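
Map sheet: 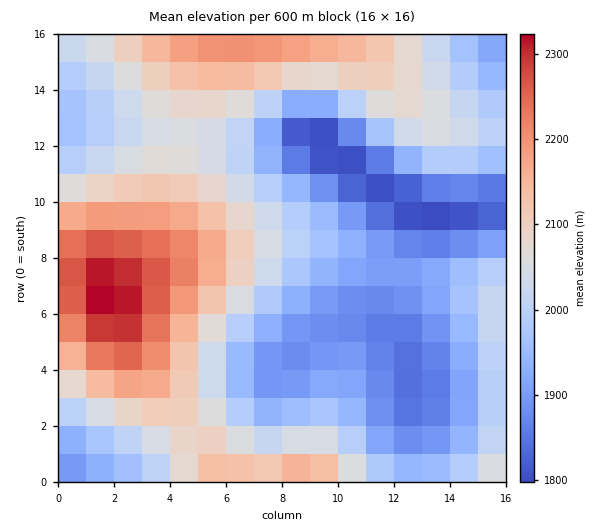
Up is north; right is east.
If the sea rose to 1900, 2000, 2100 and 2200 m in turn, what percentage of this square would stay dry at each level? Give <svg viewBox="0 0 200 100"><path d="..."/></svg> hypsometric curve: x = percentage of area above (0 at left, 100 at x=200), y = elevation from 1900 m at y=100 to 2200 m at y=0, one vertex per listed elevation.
<svg viewBox="0 0 200 100"><path d="M162 100l-55-33-56-34-32-33"/></svg>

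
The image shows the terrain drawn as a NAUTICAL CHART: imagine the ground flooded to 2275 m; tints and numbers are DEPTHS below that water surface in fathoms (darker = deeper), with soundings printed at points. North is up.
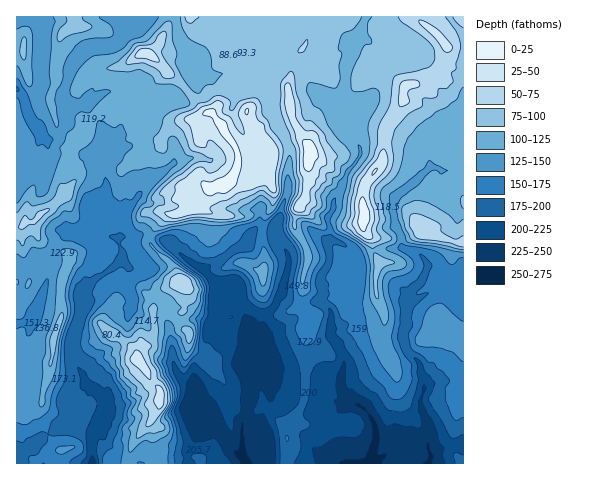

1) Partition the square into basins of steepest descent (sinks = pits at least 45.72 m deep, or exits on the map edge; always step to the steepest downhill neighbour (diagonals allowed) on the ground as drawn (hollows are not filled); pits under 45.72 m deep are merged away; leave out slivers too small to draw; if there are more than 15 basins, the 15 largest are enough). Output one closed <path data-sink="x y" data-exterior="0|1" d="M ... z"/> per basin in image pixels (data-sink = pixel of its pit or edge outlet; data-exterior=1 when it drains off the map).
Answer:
<path data-sink="371 463" data-exterior="1" d="M463 16l-291 0-12 27-11 11 14 12 4 7-19 18-2 7-9 8-4 0 7 14 21 21 4-9 10-9 8-3 14-1 10-6 4 0 10 11 16 26 1 15-8 16-6 4-17 6-9 9-2 6 24 10 0 14 22 33 21 9 0-49 11-23 0-10-5-11 4-21-1-8 13-8 16-4 9 13-1 30-4 16-9 17-1 15 13 23 0 11-5 13-1 28 10 11-6 13-2 71-12 25-5 7-1 33 178-1z"/><path data-sink="92 463" data-exterior="1" d="M132 106l-13 1-17 6-11 9-9 14-12 11-2 12-6 16 0 8 3 11-31 28 4 16 11 9 17 6 2 3 0 8-6 17 0 37-9 21-1 19-9 33-1 13-6 6-20 4 1 50 111-1 4-17 24-33 4-7 1-10-3-8-7-6-5-13-9-9 0-6 13-12 5-9-2-22 1-2 12 0 16 3 4-17 0-7-8-10-6-13-22-21-1-3 2-9 16-18 12 0 15-6 3-7 10-10 20-7 7-10 4-9 0-12-4-8-13-21-10-11-4 0-10 6-14 1-8 3-10 9-4 9-21-21z"/><path data-sink="246 463" data-exterior="1" d="M301 138l-16 4-13 8 1 8-4 21 5 11 0 10-11 23-1 19 2 23-1 8-24-13-4-9-15-21-1-15-23-9-17 8-12 0-16 18-2 9 1 3 22 21 6 13 8 10-4 24-16-3-12 0-1 2 2 22-5 9-13 12 0 6 24 32-1 14-10 18 12 25-1 15 125-1 2-21-1-11 5-7 12-25 2-71 6-13-10-11 1-28 5-13 0-11-13-23 1-15 9-17 4-16 1-30z"/><path data-sink="17 89" data-exterior="1" d="M171 16l-155 1 1 210 5-1 3-4 9-1 31-27-3-11 0-8 6-16 2-12 12-11 9-14 6-7 14-6 26-3 9-8 2-7 8-9 11-9-4-7-14-12 11-11 10-21z"/>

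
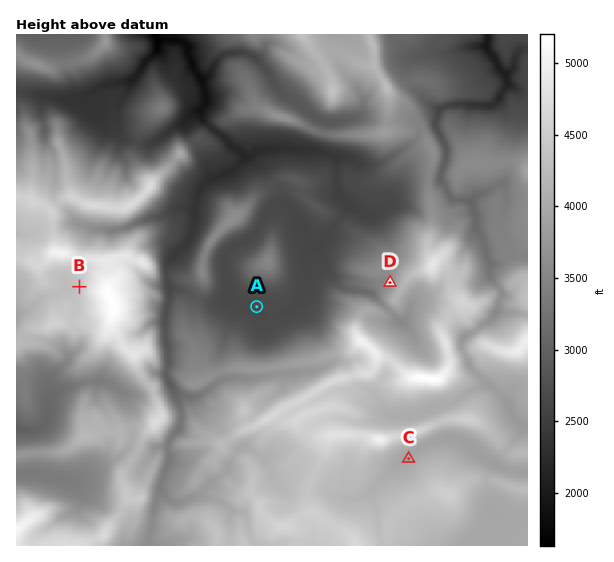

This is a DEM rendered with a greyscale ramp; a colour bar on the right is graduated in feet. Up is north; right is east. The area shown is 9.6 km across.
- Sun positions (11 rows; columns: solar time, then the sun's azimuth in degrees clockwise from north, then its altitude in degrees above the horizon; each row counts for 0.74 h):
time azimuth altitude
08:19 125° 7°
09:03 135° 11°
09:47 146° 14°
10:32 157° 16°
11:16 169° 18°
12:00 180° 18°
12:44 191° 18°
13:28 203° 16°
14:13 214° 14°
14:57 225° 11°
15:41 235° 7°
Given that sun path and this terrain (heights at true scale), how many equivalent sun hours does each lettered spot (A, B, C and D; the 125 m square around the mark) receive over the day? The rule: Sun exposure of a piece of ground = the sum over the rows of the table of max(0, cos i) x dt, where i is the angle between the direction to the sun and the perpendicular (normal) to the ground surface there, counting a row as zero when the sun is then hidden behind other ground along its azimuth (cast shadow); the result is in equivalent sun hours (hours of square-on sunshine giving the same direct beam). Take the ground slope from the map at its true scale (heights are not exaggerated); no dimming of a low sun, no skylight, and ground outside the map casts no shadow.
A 1.1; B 1.8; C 1.2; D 0.7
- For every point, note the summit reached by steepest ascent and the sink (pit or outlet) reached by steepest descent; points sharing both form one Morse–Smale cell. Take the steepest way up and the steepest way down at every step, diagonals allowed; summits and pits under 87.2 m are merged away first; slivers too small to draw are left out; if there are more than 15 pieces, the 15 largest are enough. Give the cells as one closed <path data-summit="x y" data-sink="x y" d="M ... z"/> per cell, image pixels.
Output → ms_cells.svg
<path data-summit="434 380" data-sink="155 35" d="M450 277l-3 0-13 16-19 8-5 6-4-6-24-16-7 0-3 3-3 4 40 37 0 6-17 22-8 20-11 14-15-4-5-6-2-10-10-10-6 0-10 6-14 4-50 6-1-34 4-15-1-11-12-10-16-5 0 13-8 16-10 29 4 20-24 17-11 0-11-4 6 18 0 9-2 9-11 15 1 19-9 22-12 60 379 1 1-119-7-2-6-6-6-14-8-10-30-27-10-20 0-7 5-6 27-18 6-9 4-15-4-2-14 10-15 5-15-10z"/><path data-summit="111 300" data-sink="155 35" d="M17 91l-1 253 4 0 1-9 8-6 18-2 6-4 34-2 12-7 14-3-2 14 12 22 12 9 2 12 9 14 9-8 11 0 11 20 9 3 11 0 5-3 19-14-4-20 10-29 8-16 1-11-7-7-12 6-20-4-15-9-11-1-3-5 0-21 20-22 7-18 0-12-9-4-8 0-15 10-13 1-32 12-27-1-14-6-22-24 0-39-4-11 15-4 21-25 2-12-4-11-26 2z"/><path data-summit="111 300" data-sink="17 428" d="M113 311l-14 3-12 7-34 2-12 6-8-2-12 8-1 9-4 1 1 110 13-2 28 0 11-4 16-14 8 0 6-6 22 6 2-4 8-3-2-19-5-16 10 1 13-11-10-15-2-12-12-9-12-22z"/><path data-summit="333 91" data-sink="155 35" d="M369 34l-103 0-2 17-8 8 12 13 8 15 10 10 11 5 18 16 9 3-8 28 2 2 17 6 14 1 16 7 10 0 15-7 24-16 5-6 1-7-6 0-5 2-24 0 4-36-4-11-10-16-2-21z"/><path data-summit="111 300" data-sink="155 35" d="M421 129l-7 13-24 16-15 7-10 0-16-7-14-1-18-7-22 0-6-3-31 3-10 7 17 12 6 11 9 9 3 15 9 7 9 12 10 18 6 6 10 24 9 12 9 6 24 2 5-6 7-4 3-4 0-6-12-19-14-14-30-5 21-26 14 7 12 0 6-3 8-12 16-14 14-6 10 0 4-27z"/><path data-summit="150 187" data-sink="155 35" d="M102 87l-17 9 4 19-13 20-10 10-15 4 4 11 0 39 22 24 14 6 12 1 15 0 32-12 13-1 15-10 16 3 3-15 6-10-10-6-29-26-6-14-11 6-26-8-5-6 0-22 4-9-13-2z"/><path data-summit="379 440" data-sink="155 35" d="M347 390l-10 0-7 3-39 18-14 12-4 6 0 16-9 14 9 16 10-1 11-5 12 0 16 8 6 6 1 8 5 4 19 4 16-6 38-38 27-14 11-4-10-30-18 8-26 0-24-10-13-12z"/><path data-summit="361 341" data-sink="155 35" d="M315 245l-4 0-6 8 3 10 0 20-7 17-15 13-8 2-18 0 4 6-4 22 0 33 51-5 14-4 10-6 6 0 10 10 2 10 5 6 15 4 11-14 8-20 17-22 0-6-39-36-31-7-12-15-6-16z"/><path data-summit="527 172" data-sink="486 45" d="M510 85l-3 0-7 12-10 9-39-1-9 2-3 4-3 17 11 21-2 14-5 17 13 19 10 0 7 3 7-7 25-12 3 6 2 15-7 17 1 12 12 21 14 1 1-162z"/><path data-summit="234 219" data-sink="155 35" d="M247 157l-16 14-22 8-9 10-4 12-1 22-4 13-23 27-1 12 1 9 3 5 11 1 15 9 14 4 15-4 2-2 0-16-4-12 1-14 9-9 16-7 11-14 7-13 6-6 9-2-3-15-9-9-6-11z"/><path data-summit="282 117" data-sink="155 35" d="M243 53l-13 0-8 2-6 6-5 11-10 8 4 12 0 12-5 9 4 8 18 14 11 12 6 3 6 7 4 0 9-7 23-3 14 3 20 0 6-14 3-15-9-3-18-16-11-5-10-10-15-23-7-7z"/><path data-summit="111 300" data-sink="486 45" d="M527 34l-128 0 0 2 8 16 8 4-8 8 0 11 5 12 18 18 9 5 12-5 39 1 10-9 7-12 20 8z"/><path data-summit="17 529" data-sink="31 473" d="M130 450l-4 0-8 8-43 23-34-7-24 0-1 71 67 1 19-9 18-24 8-14-7-23 14-20 0-3z"/><path data-summit="433 264" data-sink="155 35" d="M427 179l-13 2-13 6-12 12-4 8-10 7-12 0-14-7-21 26 30 5 14 14 12 19 0 6-8 7 6 1 24 16 4 6 5-6 19-8 9-12 8-5-5-9-13-4-5-14 4-24 0-16z"/><path data-summit="267 263" data-sink="155 35" d="M285 205l-11 1-9 10-9 17-6 6-16 7-10 13 0 10 4 12 0 15 7 6 16 5 12 8 15 0 17-9 6-6 7-17 0-20-3-10 8-9-12-21z"/>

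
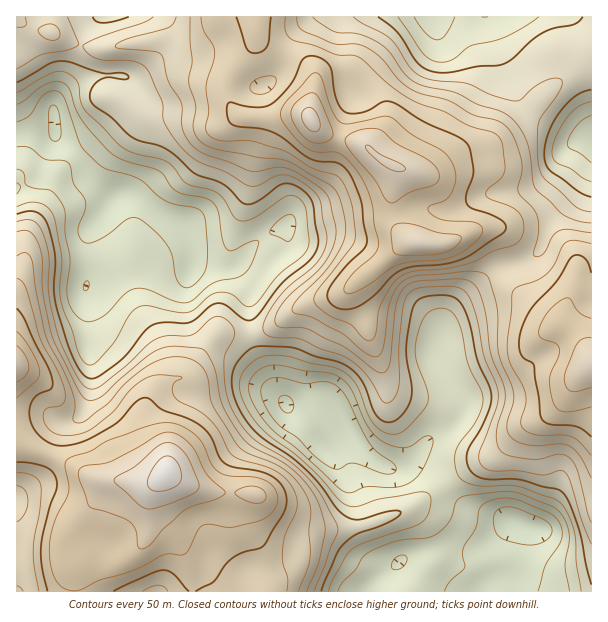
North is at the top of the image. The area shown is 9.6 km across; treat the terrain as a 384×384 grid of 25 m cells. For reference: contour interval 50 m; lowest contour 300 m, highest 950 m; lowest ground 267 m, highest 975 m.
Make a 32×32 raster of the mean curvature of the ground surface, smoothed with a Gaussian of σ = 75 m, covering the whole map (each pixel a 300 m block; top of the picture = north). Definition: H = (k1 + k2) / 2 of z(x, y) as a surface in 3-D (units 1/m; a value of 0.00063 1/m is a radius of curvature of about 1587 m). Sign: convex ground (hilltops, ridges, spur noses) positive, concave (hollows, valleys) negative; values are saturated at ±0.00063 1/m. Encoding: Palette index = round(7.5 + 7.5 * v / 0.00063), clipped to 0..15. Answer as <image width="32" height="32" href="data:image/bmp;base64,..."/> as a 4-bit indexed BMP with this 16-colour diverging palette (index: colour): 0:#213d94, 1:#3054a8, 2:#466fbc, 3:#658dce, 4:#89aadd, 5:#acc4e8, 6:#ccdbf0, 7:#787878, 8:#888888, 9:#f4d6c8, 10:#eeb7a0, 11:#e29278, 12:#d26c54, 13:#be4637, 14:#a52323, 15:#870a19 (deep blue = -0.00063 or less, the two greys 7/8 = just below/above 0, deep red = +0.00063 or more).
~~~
<image width="32" height="32" href="data:image/bmp;base64,Qk12AgAAAAAAAHYAAAAoAAAAIAAAACAAAAABAAQAAAAAAAACAAATCwAAEwsAABAAAAAAAAAAlD0hAKhUMAC8b0YAzo1lAN2qiQDoxKwA8NvMAHh4eACIiIgAyNb0AKC37gB4kuIAVGzSADdGvgAjI6UAGQqHADjJmXRKeGisk0Rol3Z2Z1c7yovYamdWiuZWQ5qJmHh4O8hlrIlXiYXHVDFHZnh1SEjpZ2l3aIl1q77amXlTEAo2uoZpZEd7yMhJ78l2ECNMJViHrLzL7/zUF3jJVVOKWkRu66z9hq3dcGcRZ33qqie9u3Z6+3RYpgKDNWaN2YYGuEaqZ+qpdjInM6lFWLupWIIQWJaImmQTmAn6V0GezKhT1kfKQ4hDApML+4lgOGnHi/MY3XrYESVAKdt2Qjh5y/2wA3zOt1NGdVvoNEWNha3IUEQ5qIiHdqmP5SRGrLRLmEN3aIW+mvhnj8UzJpm8mboxV6qEvkP/m5mUMieIi7bJEFaHQItQje/6kAImm3i4ukJYdnJFZEd7/8IlNIdlus1keZiVWVcxJqru38YjMr3tQnmphVt1ciRknv/+m3PL/GRXp1NJpjB4arhjfc2VhnmJY3VUFcpQN2i2JFNYiXVmhmNFi3aaMFVYqZuVRliGuKVnVEiGikXFO83smKuiV4VWaLl4qXh417+5eJibogZlF2m5ev6oavuvpnia23gkdAmquGaK7J/2BLmJlpZrY3AL/IRWnGE79ASpipZVnLemJlMVqZxyFOdat0V4ZniquFioV4dpqWfqzLchWIiJiYvp3/x3houIlIqoM3h4m5mb1DWJdrmMhERmh0SWZnh2"/>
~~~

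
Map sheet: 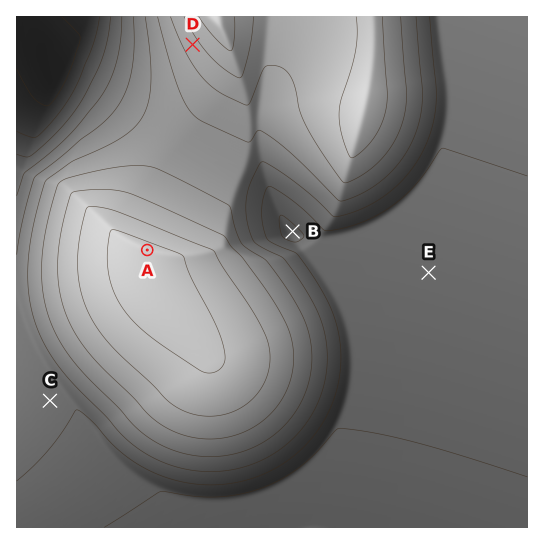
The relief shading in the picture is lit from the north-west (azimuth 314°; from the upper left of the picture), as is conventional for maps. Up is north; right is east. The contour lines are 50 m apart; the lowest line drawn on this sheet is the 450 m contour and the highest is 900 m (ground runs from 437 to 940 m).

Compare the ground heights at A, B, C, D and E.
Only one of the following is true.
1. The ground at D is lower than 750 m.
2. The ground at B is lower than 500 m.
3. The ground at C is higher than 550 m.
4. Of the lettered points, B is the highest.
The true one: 3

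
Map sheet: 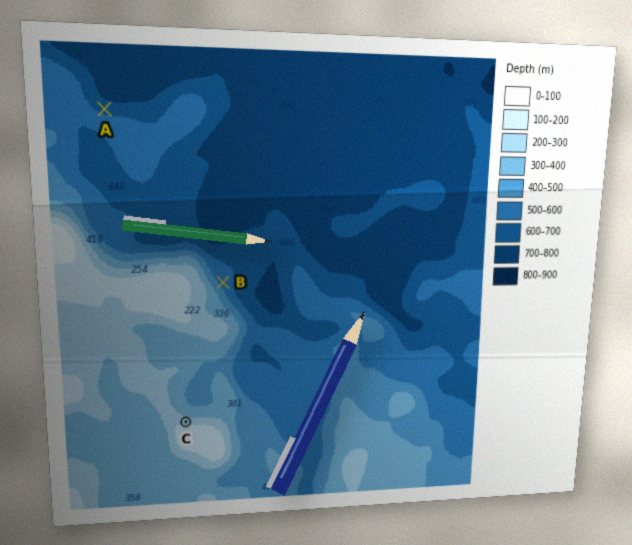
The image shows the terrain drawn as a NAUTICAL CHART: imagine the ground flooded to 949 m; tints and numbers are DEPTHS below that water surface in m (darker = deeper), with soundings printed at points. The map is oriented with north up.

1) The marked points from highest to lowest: C B A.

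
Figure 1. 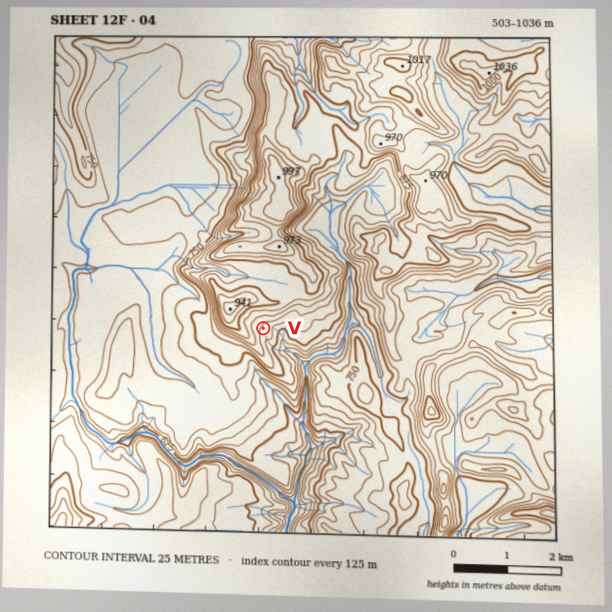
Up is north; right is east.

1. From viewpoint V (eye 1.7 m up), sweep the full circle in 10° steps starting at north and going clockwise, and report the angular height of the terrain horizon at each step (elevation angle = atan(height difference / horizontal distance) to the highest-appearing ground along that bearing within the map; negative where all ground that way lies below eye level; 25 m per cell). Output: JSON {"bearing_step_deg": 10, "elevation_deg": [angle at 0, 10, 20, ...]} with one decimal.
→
{"bearing_step_deg": 10, "elevation_deg": [10.2, 9.7, 9.2, 8.3, 6.4, 4.4, 2.4, 1.8, 1.0, 0.7, 0.8, 1.1, 1.0, 0.7, -0.1, -0.8, -1.3, -0.9, 0.5, 2.0, 3.5, 5.3, 7.2, 8.6, 9.5, 10.0, 10.2, 9.9, 9.4, 10.4, 11.3, 11.3, 11.4, 11.4, 11.2, 10.7]}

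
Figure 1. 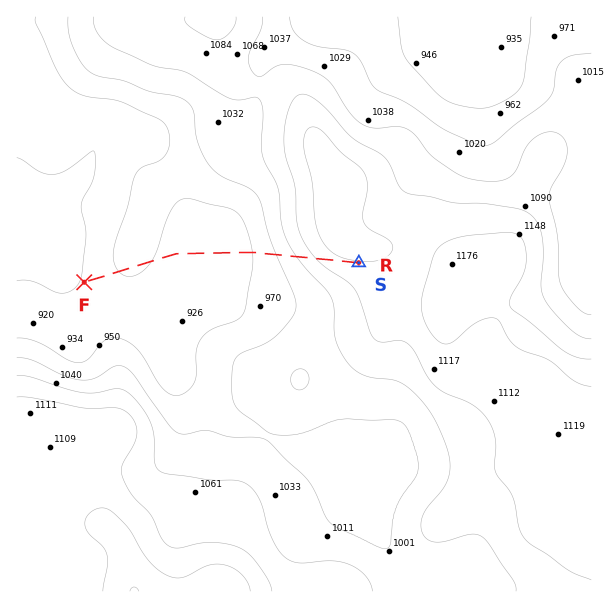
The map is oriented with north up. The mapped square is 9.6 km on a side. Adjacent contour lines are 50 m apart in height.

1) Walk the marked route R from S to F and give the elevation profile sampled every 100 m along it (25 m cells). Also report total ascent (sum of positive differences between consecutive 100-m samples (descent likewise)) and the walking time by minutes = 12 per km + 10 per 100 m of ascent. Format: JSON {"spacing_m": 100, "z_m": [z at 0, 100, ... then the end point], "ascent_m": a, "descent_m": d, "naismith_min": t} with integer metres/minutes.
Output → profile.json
{"spacing_m": 100, "z_m": [1147, 1146, 1144, 1141, 1136, 1127, 1116, 1103, 1088, 1072, 1057, 1041, 1026, 1012, 998, 984, 971, 959, 948, 939, 931, 927, 926, 926, 926, 926, 926, 926, 926, 926, 926, 927, 933, 939, 945, 951, 956, 959, 960, 958, 953, 947, 938, 929, 920, 913, 906, 904], "ascent_m": 33, "descent_m": 276, "naismith_min": 59}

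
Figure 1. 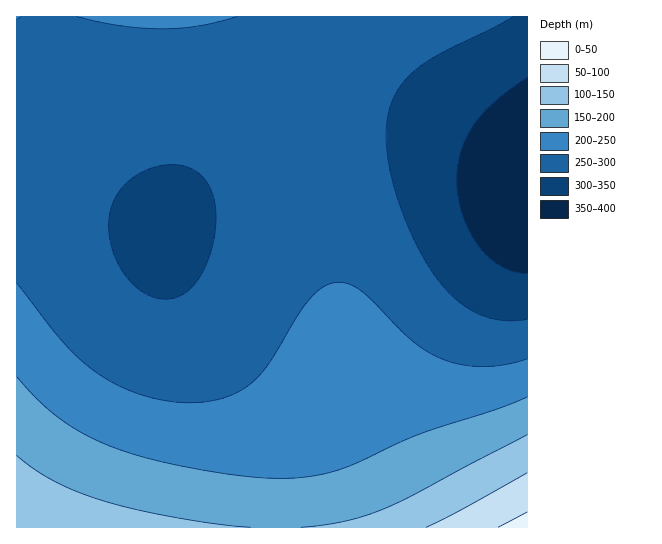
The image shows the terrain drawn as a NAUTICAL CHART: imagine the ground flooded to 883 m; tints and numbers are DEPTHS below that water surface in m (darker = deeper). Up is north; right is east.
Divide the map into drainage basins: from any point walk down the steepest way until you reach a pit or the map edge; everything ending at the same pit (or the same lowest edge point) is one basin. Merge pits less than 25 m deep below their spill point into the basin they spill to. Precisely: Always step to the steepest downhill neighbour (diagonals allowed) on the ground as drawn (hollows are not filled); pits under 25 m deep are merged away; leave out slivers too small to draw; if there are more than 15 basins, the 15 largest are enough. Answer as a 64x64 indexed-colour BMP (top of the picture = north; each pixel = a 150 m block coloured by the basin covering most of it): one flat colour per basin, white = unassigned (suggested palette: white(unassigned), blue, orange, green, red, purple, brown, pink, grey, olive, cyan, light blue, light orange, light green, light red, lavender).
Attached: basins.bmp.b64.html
<image width="64" height="64" href="data:image/bmp;base64,Qk12CAAAAAAAAHYAAAAoAAAAQAAAAEAAAAABAAQAAAAAAAAIAAATCwAAEwsAABAAAAAAAAAA////ALR3HwAOf/8ALKAsACgn1gC9Z5QAS1aMAMJ34wB/f38AIr28AM++FwDox64AeLv/AIrfmACWmP8A1bDFABEREREREREREREREREREREREREREREREREiIiIiIiIiERERERERERERERERERERERERERERERERESIiIiIiIiIRERERERERERERERERERERERERERERERERIiIiIiIiIhERERERERERERERERERERERERERERERERIiIiIiIiIiEREREREREREREREREREREREREREREREREiIiIiIiIiIREREREREREREREREREREREREREREREREiIiIiIiIiIhEREREREREREREREREREREREREREREREiIiIiIiIiIiERERERERERERERERERERERERERERERESIiIiIiIiIiIRERERERERERERERERERERERERERERESIiIiIiIiIiIhERERERERERERERERERERERERERERERIiIiIiIiIiIiERERERERERERERERERERERERERERERIiIiIiIiIiIiIREREREREREREREREREREREREREREREiIiIiIiIiIiIhERERERERERERERERERERERERERERESIiIiIiIiIiIiERERERERERERERERERERERERERERESIiIiIiIiIiIiIRERERERERERERERERERERERERERERIiIiIiIiIiIiIhERERERERERERERERERERERERERERIiIiIiIiIiIiIiEREREREREREREREREREREREREREREiIiIiIiIiIiIiIRERERERERERERERERERERERERERESIiIiIiIiIiIiIhERERERERERERERERERERERERERESIiIiIiIiIiIiIiERERERERERERERERERERERERERERIiIiIiIiIiIiIiIREREREREREREREREREREREREREREiIiIiIiIiIiIiIhERERERERERERERERERERERERERESIiIiIiIiIiIiIiERERERERERERERERERERERERERESIiIiIiIiIiIiIiIRERERERERERERERERERERERERERIiIiIiIiIiIiIiIhEREREREREREREREREREREREREREiIiIiIiIiIiIiIiERERERERERERERERERERERERERESIiIiIiIiIiIiIiIRERERERERERERERERERERERERERIiIiIiIiIiIiIiIhERERERERERERERERERERERERERIiIiIiIiIiIiIiIiEREREREREREREREREREREREREREiIiIiIiIiIiIiIiIRERERERERERERERERERERERERESIiIiIiIiIiIiIiIhERERERERERERERERERERERERERIiIiIiIiIiIiIiIiEREREREREREREREREREREREREREiIiIiIiIiIiIiIiIRERERERERERERERERERERERERESIiIiIiIiIiIiIiIhERERERERERERERERERERERERESIiIiIiIiIiIiIiIiERERERERERERERERERERERERERIiIiIiIiIiIiIiIiIREREREREREREREREREREREREREiIiIiIiIiIiIiIiIhERERERERERERERERERERERERESIiIiIiIiIiIiIiIiERERERERERERERERERERERERERIiIiIiIiIiIiIiIiIRERERERERERERERERERERERERIiIiIiIiIiIiIiIiIhEREREREREREREREREREREREREiIiIiIiIiIiIiIiIiERERERERERERERERERERERERESIiIiIiIiIiIiIiIiIRERERERERERERERERERERERERIiIiIiIiIiIiIiIiIhEREREREREREREREREREREREREiIiIiIiIiIiIiIiIiEREREREREREREREREREREREREiIiIiIiIiIiIiIiIiIRERERERERERERERERERERERESIiIiIiIiIiIiIiIiIhERERERERERERERERERERERERIiIiIiIiIiIiIiIiIiEREREREREREREREREREREREREiIiIiIiIiIiIiIiIiIREREREREREREREREREREREREiIiIiIiIiIiIiIiIiIhERERERERERERERERERERERESIiIiIiIiIiIiIiIiIiERERERERERERERERERERERERIiIiIiIiIiIiIiIiIiIRERERERERERERERERERERERIiIiIiIiIiIiIiIiIiIhEREREREREREREREREREREREiIiIiIiIiIiIiIiIiIiERERERERERERERERERERERESIiIiIiIiIiIiIiIiIiIRERERERERERERERERERERESIiIiIiIiIiIiIiIiIiIhERERERERERERERERERERERIiIiIiIiIiIiIiIiIiIiERERERERERERERERERERERIiIiIiIiIiIiIiIiIiIiIREREREREREREREREREREREiIiIiIiIiIiIiIiIiIiIhERERERERERERERERERERESIiIiIiIiIiIiIiIiIiIiERERERERERERERERERERESIiIiIiIiIiIiIiIiIiIiIRERERERERERERERERERERIiIiIiIiIiIiIiIiIiIiIhERERERERERERERERERERIiIiIiIiIiIiIiIiIiIiIiEREREREREREREREREREREiIiIiIiIiIiIiIiIiIiIiIREREREREREREREREREREiIiIiIiIiIiIiIiIiIiIiIhERERERERERERERERERESIiIiIiIiIiIiIiIiIiIiIi"/>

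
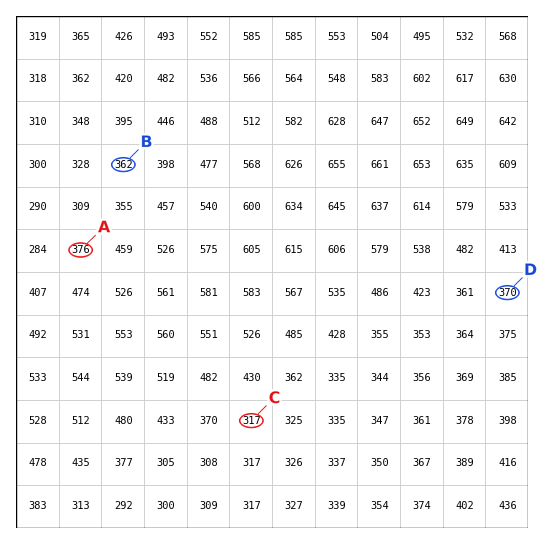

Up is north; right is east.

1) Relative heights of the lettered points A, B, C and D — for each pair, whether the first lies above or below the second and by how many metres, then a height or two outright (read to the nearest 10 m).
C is below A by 60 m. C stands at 320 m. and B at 360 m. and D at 370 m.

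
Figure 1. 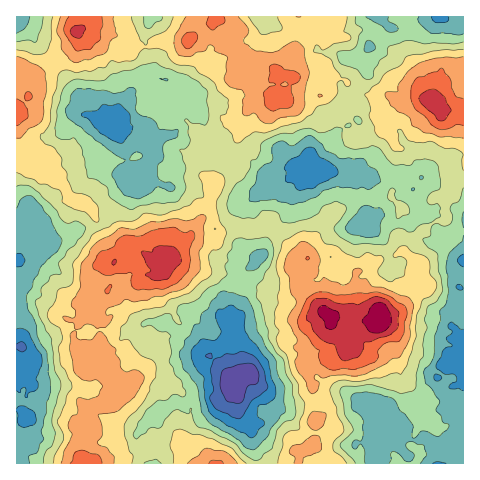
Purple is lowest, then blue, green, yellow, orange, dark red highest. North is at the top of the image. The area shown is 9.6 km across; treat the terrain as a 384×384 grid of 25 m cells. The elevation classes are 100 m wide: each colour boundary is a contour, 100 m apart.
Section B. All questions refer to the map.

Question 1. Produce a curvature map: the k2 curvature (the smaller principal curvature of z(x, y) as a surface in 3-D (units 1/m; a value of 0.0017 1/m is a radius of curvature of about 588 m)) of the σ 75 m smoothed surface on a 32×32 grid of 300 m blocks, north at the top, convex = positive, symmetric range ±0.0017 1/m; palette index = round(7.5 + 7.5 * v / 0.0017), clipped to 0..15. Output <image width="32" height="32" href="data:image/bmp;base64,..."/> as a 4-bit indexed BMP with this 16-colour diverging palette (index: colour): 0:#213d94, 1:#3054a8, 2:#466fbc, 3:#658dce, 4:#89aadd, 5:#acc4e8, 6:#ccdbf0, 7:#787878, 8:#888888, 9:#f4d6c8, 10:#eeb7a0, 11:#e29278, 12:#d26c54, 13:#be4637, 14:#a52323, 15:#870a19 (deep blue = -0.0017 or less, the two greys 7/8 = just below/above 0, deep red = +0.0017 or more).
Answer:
<image width="32" height="32" href="data:image/bmp;base64,Qk12AgAAAAAAAHYAAAAoAAAAIAAAACAAAAABAAQAAAAAAAACAAATCwAAEwsAABAAAAAAAAAAlD0hAKhUMAC8b0YAzo1lAN2qiQDoxKwA8NvMAHh4eACIiIgAyNb0AKC37gB4kuIAVGzSADdGvgAjI6UAGQqHAERmildEJVa5EVlzRyBVVURSNCA3FUlYdwRJaSAUVGJmIkaKVRNIRGMCZwV5QXJGdRJpYxVABlMyNyBbc0QkZlVTV5SnhCFjETclMFIAFWhWYzMAJqR3ljBAI3gAI3dUNVJVpnR2VWURAXeBVqVGUCYwaIZmNXQyRyMkdXmJR0gCBTdXdFKEQ1VEiBMpUQY2NQVDQDEUNmVxRWJ4lCiXRiQlp1hWIAVTEjaFeJVJx0QzKFZ3RFdRNjQnUzuFSaQyMiZ1NJJ2h2VFODcRMzEhS3BFUGcgN6h2ZRM3UTRzEXZBFUZnt0eLdDUwapgGZlKJUBcjOGVndkNyMAelRkcpQRYlJAE5R4aUVGVEdCAQRTYnIzYkEidWNzRXhEV1AUQjhhFoiFUlRFdCJWRmlzVIJmUEVUdyMiA0hCFENJZkhAZGZ4ZDJFRjiHVzRVACESQwZYeVdGV0RWZIZUMwIyVVYkQ0hnZyg1hUVEUDIodyaENDUQOGM1MgZldjRCQ1dGFkZolRMSE0c2CFVnZFVQdDVaVnYxYxeIFTVYWacQM2dGmVWXQUZjSHIkM3hRaSVZKKcjZgR1QzACVbNGeANkCEhnKWI3ZWc0c3JlOVU4AiU3iVYCR3VoQ3clVWSHAAAFdFdkI2uUdTR7I2UlEGaUIzVFQkWYdVQCRXpYAkWFY0BEAB"/>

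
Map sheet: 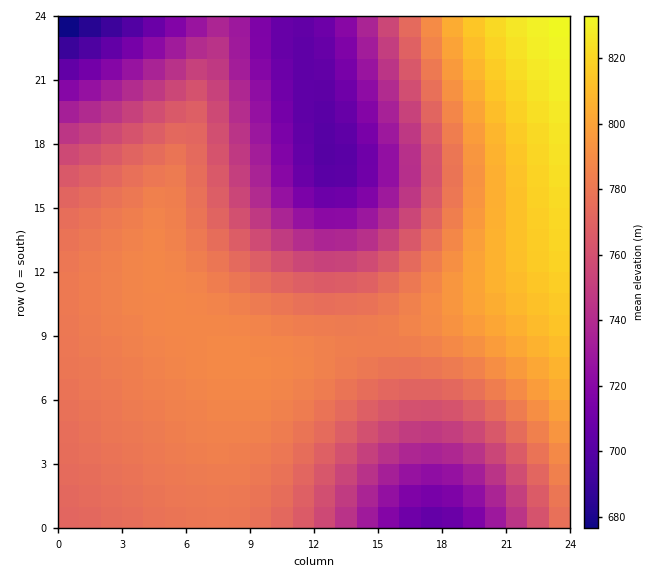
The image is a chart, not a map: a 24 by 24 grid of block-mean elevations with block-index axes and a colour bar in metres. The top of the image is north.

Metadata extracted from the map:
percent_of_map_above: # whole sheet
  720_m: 89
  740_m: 80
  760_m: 68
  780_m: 45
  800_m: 13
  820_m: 4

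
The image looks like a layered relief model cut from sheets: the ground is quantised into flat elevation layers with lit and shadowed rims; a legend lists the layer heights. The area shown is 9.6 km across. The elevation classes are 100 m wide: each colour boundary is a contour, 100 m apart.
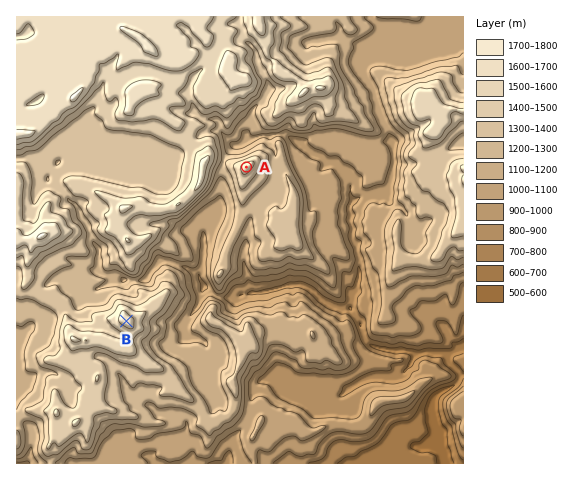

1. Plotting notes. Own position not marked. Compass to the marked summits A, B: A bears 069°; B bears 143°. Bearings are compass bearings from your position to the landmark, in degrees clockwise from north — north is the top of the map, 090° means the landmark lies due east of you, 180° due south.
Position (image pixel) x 63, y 237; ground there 1540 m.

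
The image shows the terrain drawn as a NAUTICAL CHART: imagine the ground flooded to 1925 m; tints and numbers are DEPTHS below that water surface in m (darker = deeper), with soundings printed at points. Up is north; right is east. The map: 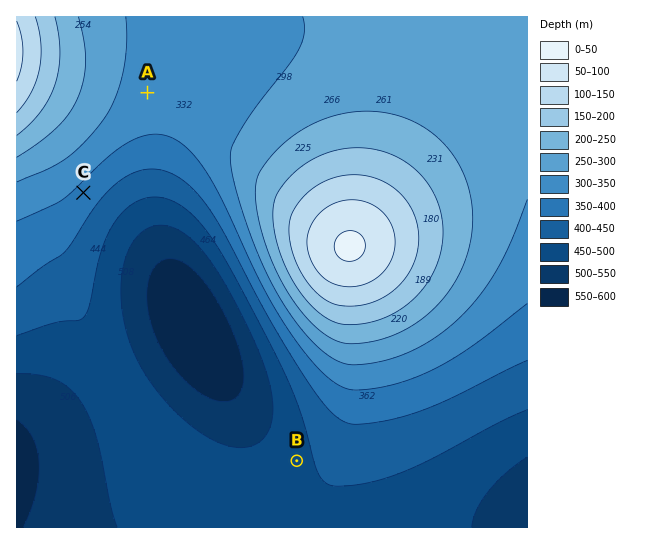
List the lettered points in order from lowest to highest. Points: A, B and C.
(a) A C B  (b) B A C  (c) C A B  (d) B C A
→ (d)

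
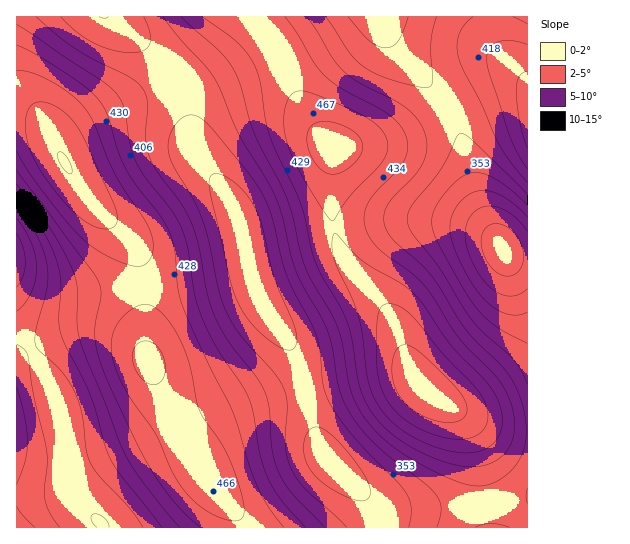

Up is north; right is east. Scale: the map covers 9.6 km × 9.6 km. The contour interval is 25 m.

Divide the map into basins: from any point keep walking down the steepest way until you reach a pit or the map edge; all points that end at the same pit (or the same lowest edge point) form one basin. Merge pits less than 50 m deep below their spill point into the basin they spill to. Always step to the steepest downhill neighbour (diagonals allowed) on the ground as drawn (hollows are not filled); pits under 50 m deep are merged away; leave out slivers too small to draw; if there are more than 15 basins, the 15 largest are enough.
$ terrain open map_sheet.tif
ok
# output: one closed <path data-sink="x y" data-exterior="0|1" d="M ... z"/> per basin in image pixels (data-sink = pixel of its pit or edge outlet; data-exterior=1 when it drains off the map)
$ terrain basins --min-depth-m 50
<path data-sink="245 243" data-exterior="0" d="M250 16l-234 1 0 97 14 2 15 11 34 59 13 17 35 34 9 13 8 28 3 80 14 36 23 45 24 40 29 36 5 13 285 0 1-95-27-4-23-8-40-21-21-18-8-15-10-33-8-17-12-18-31-34-11-20-5-24-1-19 2-55-13-13-13-19-31-68z"/><path data-sink="503 250" data-exterior="0" d="M527 16l-276 1 25 30 31 68 13 19 13 13-2 55 1 19 5 24 11 20 31 34 12 18 24 61 14 15 28 18 28 13 32 8 11-1z"/><path data-sink="17 258" data-exterior="1" d="M25 115l-9 0 0 412 225 1 0-5-4-8-29-36-24-40-35-73-4-15-1-73-8-28-9-13-35-34-13-17-34-59-10-8z"/>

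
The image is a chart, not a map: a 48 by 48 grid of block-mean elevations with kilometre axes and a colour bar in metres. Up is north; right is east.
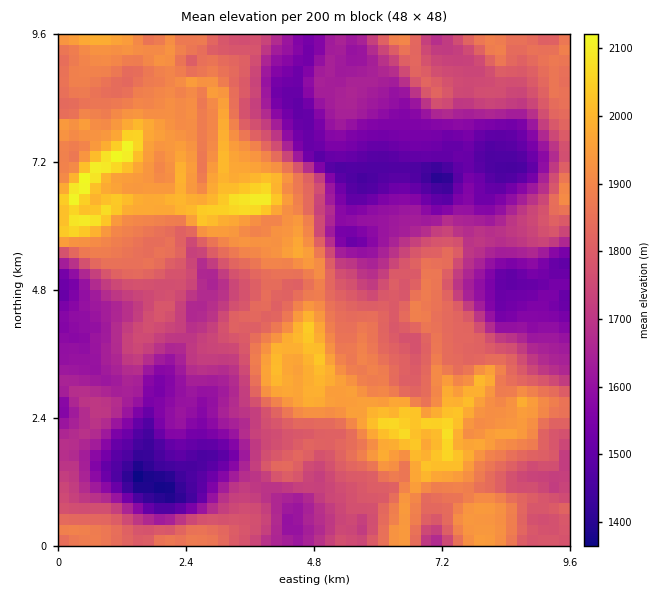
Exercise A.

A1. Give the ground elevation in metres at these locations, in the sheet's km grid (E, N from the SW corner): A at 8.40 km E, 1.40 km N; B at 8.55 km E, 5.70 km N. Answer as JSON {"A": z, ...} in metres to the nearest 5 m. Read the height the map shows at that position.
{"A": 1810, "B": 1695}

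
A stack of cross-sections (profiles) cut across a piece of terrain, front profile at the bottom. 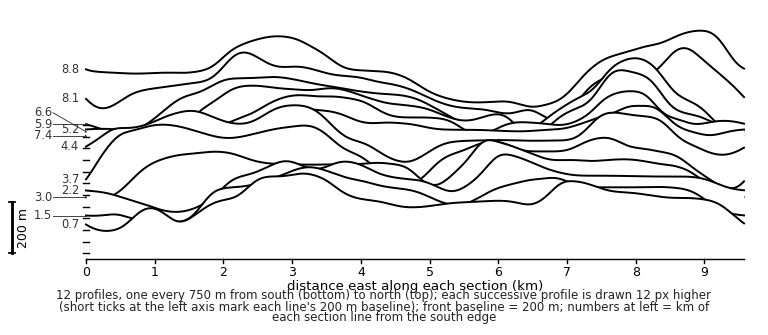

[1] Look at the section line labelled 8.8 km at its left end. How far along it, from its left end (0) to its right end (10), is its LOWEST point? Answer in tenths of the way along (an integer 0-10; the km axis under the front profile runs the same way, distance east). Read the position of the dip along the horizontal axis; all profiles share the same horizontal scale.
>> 7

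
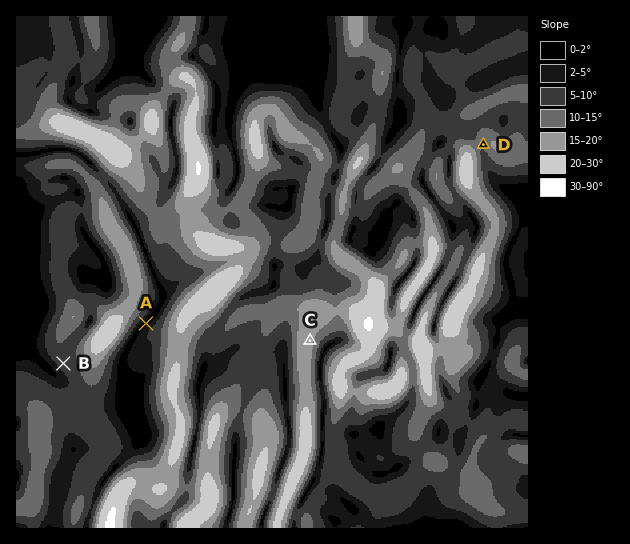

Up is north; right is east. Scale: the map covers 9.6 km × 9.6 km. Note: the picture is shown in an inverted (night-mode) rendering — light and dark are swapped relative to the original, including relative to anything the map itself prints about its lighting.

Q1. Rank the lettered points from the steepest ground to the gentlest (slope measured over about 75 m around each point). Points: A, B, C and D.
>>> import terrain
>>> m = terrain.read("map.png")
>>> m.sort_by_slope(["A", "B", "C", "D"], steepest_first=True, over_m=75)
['C', 'D', 'B', 'A']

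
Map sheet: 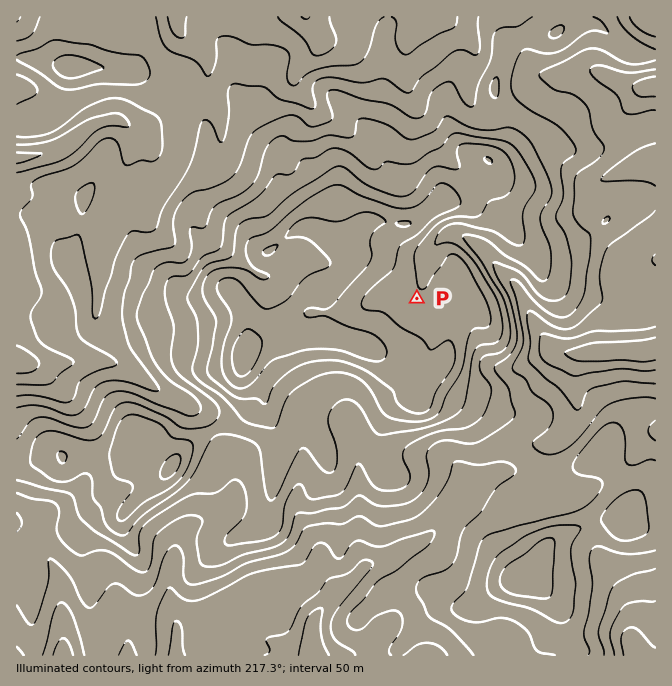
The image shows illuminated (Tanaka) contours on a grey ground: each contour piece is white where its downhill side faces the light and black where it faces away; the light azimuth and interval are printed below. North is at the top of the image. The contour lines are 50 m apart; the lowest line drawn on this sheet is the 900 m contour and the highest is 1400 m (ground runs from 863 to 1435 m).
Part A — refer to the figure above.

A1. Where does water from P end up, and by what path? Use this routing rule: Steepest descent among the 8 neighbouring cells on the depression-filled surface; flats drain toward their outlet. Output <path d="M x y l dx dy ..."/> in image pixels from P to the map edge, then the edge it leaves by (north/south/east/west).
<path d="M417 298l0-3 3-3 0-4 2-1 2-15 1-2 2-8 3-5 0-4 2-3 3-3 0-2 10-10 3-2 10 0 10 5 10 9 2 0 12 11 0 2 23 23 22 44 8 10 0 1 14 14 5 0 1 1 25 0 2-1 52 0 1-2 7 0 3-2"/>
exit: east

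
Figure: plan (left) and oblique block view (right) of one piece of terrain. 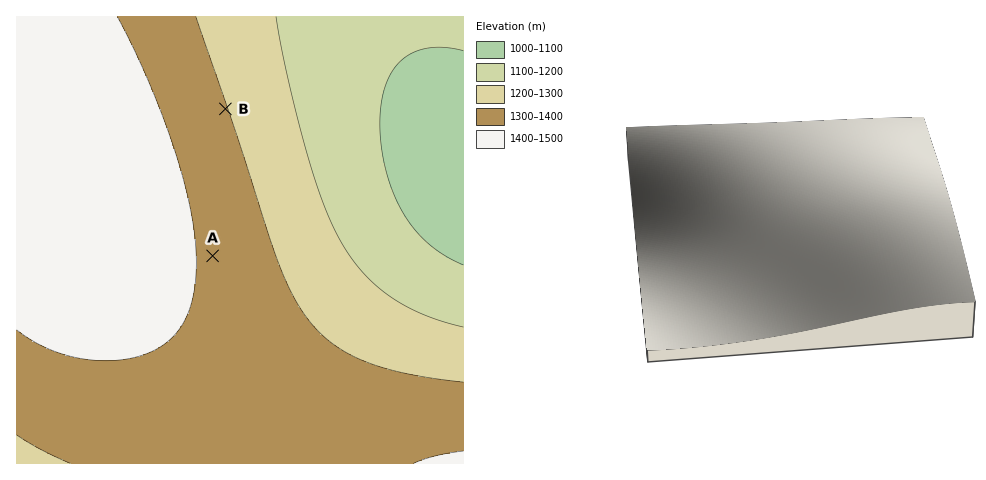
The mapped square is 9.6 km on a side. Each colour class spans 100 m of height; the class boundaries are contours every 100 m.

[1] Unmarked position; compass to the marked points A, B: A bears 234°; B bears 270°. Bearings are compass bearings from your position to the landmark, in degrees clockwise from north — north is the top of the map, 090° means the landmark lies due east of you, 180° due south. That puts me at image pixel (415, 109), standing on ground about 1070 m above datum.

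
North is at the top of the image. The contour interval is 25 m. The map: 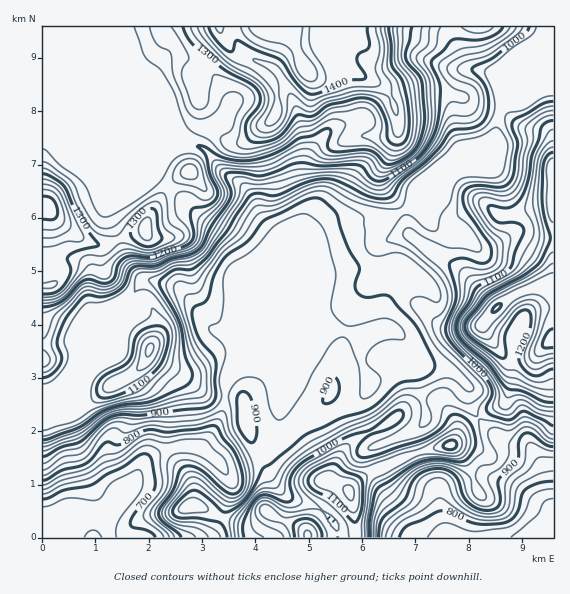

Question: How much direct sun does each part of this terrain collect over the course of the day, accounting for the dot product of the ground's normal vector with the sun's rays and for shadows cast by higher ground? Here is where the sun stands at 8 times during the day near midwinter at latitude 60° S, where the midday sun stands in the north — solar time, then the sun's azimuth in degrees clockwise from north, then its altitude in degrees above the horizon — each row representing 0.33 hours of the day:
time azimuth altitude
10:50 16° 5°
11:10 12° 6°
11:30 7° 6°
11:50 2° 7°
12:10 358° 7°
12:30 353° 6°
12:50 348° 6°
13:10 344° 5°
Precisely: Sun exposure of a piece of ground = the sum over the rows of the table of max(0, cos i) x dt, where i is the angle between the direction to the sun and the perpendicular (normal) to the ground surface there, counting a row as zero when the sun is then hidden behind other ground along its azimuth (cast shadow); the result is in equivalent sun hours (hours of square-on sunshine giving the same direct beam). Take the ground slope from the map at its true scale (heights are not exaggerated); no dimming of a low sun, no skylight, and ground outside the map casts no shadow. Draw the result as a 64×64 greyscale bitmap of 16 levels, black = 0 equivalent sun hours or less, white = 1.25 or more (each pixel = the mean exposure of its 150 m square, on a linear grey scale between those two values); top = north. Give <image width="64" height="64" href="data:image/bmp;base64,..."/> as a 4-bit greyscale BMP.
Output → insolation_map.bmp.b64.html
<image width="64" height="64" href="data:image/bmp;base64,Qk12CAAAAAAAAHYAAAAoAAAAQAAAAEAAAAABAAQAAAAAAAAIAAATCwAAEwsAABAAAAAAAAAAAAAAABEREQAiIiIAMzMzAERERABVVVUAZmZmAHd3dwCIiIgAmZmZAKqqqgC7u7sAzMzMAN3d3QDu7u4A////ABAAAAAAAAAAAAAAEiIQABI0RCEjMgAAAAAAAAAAAAAREAAAAAAAAAAAAAASRBAAFImFEAIxAAAAAAAAAAAAABEQAAAAAAAAAAAAADaGIAN6y2EAASAAAAAAAAAAAAAAEQAAAAAAAAAkQhEli8pkasuVEAABEAAAAAAAAAAAAAABAAAAAAAAABaIdoms7s3spjAAABIgAAAAAAAAABEAAAAAAAAAAAAAAWiImqmb3+pRAAABMyAAAAAAAAAkMQAAAAAAAAAAAAAAJYiZdEWbpzEQASVlIAAAAAAAATMQAAAAAAAAAAAAAAAEeYdCElZmZmZlaLlAAAAAAAAAEQAAAAAAAAAAAAAAAAFWVCABNFaKq7mJvJQgAAAAAAAAAAAAAAAAAAAAAAAAAAABAAAkVorN3KibzKYgAAAAAAAAAAAAAAAAAAAAAAAAAAAAACRWebzduFaL3bhBAAAAAAAAAAAAAAAAAAAAAAAAAAAAI0VXirzJURJIzduFMhERAAAAAAAAAAAAAAAAAAAAAAEjNEVom8uUEAAnvNy5UhEAAAAAAAAAAAAAAAAAAAAAEjM0REV4q8uEEAFHmqhTEAAAAABDEAAAAAAAAAAAAAIjREREM0V5vMpzEBNFZlMQAAAAADRDIAAAAAAAAAAAAjREREVDI0V5vLlTMzNWUhAAAAAAIjMyAAAAAAAAAAABNEMzNVQyI0V5q5dUM0UyAAAAAAARIiIQAAAAAAAAASJEQzM0VUMyM0aKqXVEQyEAAAAAAAASIjIAAAAAAAEjM1VEMzNERDMzNFaJl3ZTEAAAAAAAAAEjVmMQAAAREjMiVUMzMzRDMzMzNGeIh1IAAAAAAAAAARJIqWIAABIjMhIjMyMyIzMzMzMjRVVVMQAAAAAAAAAAASRolhAAI0RCEREiIyIiMzMzMiM0QzIQAAAAAAAAIRAAERJGMAEjREMRESIiIiIjMyMiMzMyEQAAAAAjIAAgAAAAARRTESM0QhERIhIhEiMzIiM0QyEQAAAAAiRkEBAAAAAAE3hSIyIREREREREREiIhEjMzIQAAAAAREmdSAAAAAAABaoQyEAARERAAERERERESIiERERAAAAAAJmUAAAAAAAAAIyIAAAEQAAAAAAEREREREAAkVEQhAAADVgAAAAAAAAAAAAAAAAAAAAAAAAEQARAAATVpvKQAAAFVAAAAAAAAAAAAAAAAAAAAAAAAAREQAAASRWjNyTAAACQAAAAAAAAAAAAAAAAAAAAAAAAAARAAATRDNYm8thAAAgAAAAAAAAAAAAAAAAAAAAAAAAAAAAASMyESRq39gxABMgAAAAAAAAAAAAAAAAAAAAAAAAAAABERAAE2rf/9lUN2QAAAAAAAAAAAAAAAAAAAAAAAAAAAAAAAAUet7//rl0VTEAAQAAAAAAAAAAAAAAAAAAAAAAAAAAATaKu6qryoESMQAAAAAAAAAAAAAAAAAAAAAAAAAAAAADV4dVVWeYcAAQAAAAAAAAAAAAAAAAAAAAAAAAAAAAATVnZCE0VmdwAAABMgAAAAAAAAAAAAAAAAAAAAAAAAAkVVVCABRWVmAAAUeHQhEjMyEQAAAAAAAAAAAAAAAAAUVDMyAAAkVDMAAViZh1QzV4diAAAAAAAAAAAAAAAAASMzIiEAAAIzIQAUeHd3d2RFZlEAAAAAAAAAAAAAAAAAISIiEAAAAREREkaHVVeKp0REEAAAAAAAAAAAAAAAAAABIkMQATRCESFFZ3ZEVnm6dDIAAAAAAAAAAAAAAAAAAAESNCEUeIZCI3iHZURVaJqFIAAAAAAAAAAAAAAAAAAAABIjNHq7qGQ0qpdVVUM0aIUQACUwAAAAAAAAAAAAAAAAEiR63tyoZES8uGZUMzM1dRABaBAAAAAAAAAAAAAAAAABI4vdyodlM7uodkMzMzNWQiNjAAAAAAAAAAAAAAAAAAEiNERGZVUyqXZTMzMzM0Z4h1AAAAAAAAAAAAAAAAAAABEiIzRERFV2VDMzMzMzNXq6QAAAAAAAAAAAAAAAAAAAAAEiM0RWeVRDMzMzMzM0V4UQAAAAAAAAAAAAAAAAAAAAABIzRWeaREMzMzMzMzMzEAAjMQAAAAAAAAAAAAAAAAAAAjMSRnlVMzMzMzMzMzEAE1VCAAAAAAAAAAAiESEAAAAAIQEjVlQzMzMzMzMzMhESM0QyAAAAAAAAAAIiIhEAAAABJWZnMzMzMzMzMzMyAAERJYhBAAAAAAAAASMzMgAAABJpu6ozMzMzMzMzMyEAAAABR2QgAAAAAAABNERDEAASI1arzDMzMzMzMzMzIRIRAAABRCAAAAAAAANVREMiIjMyMzerMzMzMzMzMzIRIyEAAAATEAAAAAAAA1VEMzRFVCIjM1YzMzMzMzMzIREjIAAAABMQAAAAAAAkVVREV4hyAiMzMzMzMzMzMyEREjMgAAAAIQAAIzIiJGeIh3Z3YwABIjMzMzMzMzMyIRI0QxAAABEAACRVREREV5q6dTEAAAASMzMzMzMzMzIiEkQyAAABAAACV2VDRDIkaHQgAAAAAAIzMzMzMzMzMzISMxAAACEAAANWVDMzIiMzEAAAAAAAASMzMzMzMzMzMhIhAAACIAAAEkVDMzMzRDEAERAAAAAAEzMzMzMzMzMyEREAABMQASIiMzMzMzVlQyMzIQAAAAACMzMzMzMzMzIiIhERIyEjMzIzMzMzNEQzIiIhEAAAABEz"/>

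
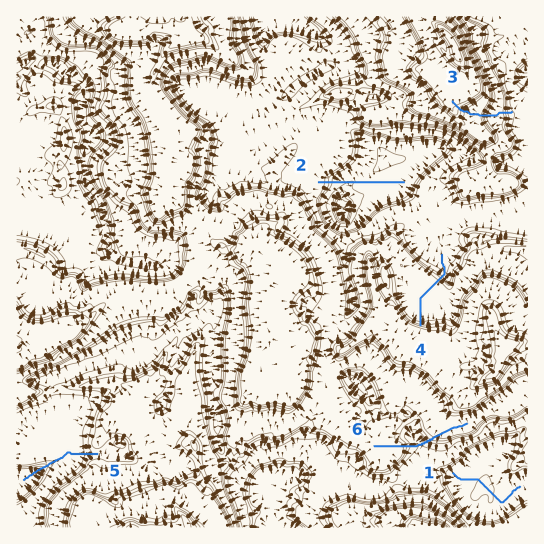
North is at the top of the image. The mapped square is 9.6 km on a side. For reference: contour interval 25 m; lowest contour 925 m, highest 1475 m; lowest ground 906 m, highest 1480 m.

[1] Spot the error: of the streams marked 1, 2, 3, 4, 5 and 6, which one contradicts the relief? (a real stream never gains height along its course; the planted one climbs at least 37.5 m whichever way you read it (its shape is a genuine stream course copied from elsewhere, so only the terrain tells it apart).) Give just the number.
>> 6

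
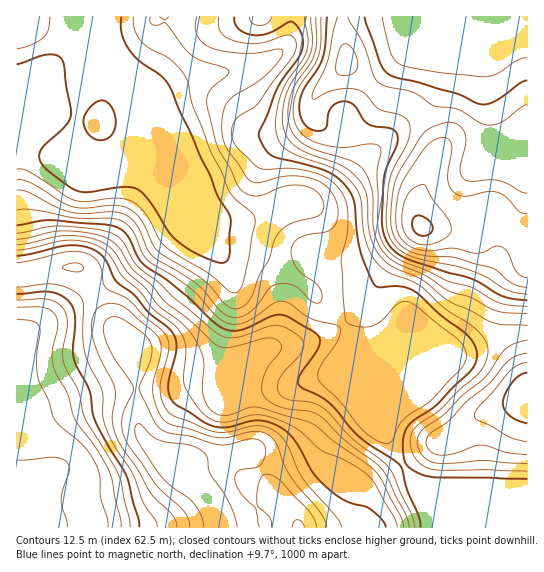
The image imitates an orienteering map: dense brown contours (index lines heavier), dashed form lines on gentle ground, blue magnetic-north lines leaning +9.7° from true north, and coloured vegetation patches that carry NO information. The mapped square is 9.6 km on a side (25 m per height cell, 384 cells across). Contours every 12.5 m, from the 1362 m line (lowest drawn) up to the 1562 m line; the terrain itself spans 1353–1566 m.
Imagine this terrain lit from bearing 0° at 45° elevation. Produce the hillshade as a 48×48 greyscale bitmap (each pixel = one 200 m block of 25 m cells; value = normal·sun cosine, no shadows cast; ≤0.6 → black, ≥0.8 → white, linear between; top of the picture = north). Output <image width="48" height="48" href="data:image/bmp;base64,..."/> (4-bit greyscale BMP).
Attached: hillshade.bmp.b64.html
<image width="48" height="48" href="data:image/bmp;base64,Qk32BAAAAAAAAHYAAAAoAAAAMAAAADAAAAABAAQAAAAAAIAEAAATCwAAEwsAABAAAAAAAAAAAAAAABEREQAiIiIAMzMzAERERABVVVUAZmZmAHd3dwCIiIgAmZmZAKqqqgC7u7sAzMzMAN3d3QDu7u4A////AIiIiIiHd3d3d4iZiIiaqpmZmqmIiIiIiIiIiIh3d3Zmd4iZiImqqpmZqqmIiIiIiIiIiIh3d2ZWeImZiImrqpmZq6mIiIiIiIiIiIiHd2VWeJmYiJqrqZmZqpiIiIiIiIiIiIh3ZmZniJmIiZqqmZmqqph2ZmZmZoiIiIdlVWZ4iIh3iJqpmZq7uoZERERERIiIh3ZURWiZmZiHeJmZmqvMyoZERFVVRHd3d2VVVomqq7upmZqpmrzcuYd2ZmZmVYd3dlVWeJu8zd3cy7uqq7y6mZmZh3ZmZoiHdmZniZvMze7u7dy6q7uYiKvLqHd2ZoiId3eImZq7zMzN3dzLu7mIiJvMuph3d4iId3iJmZqqqqmqvMzLu6iIiIm8y6mYd4iHd3eIiZmZmYiImaqruoiIiIiKvLupmIiHdnd3iIeIiIiIiIiZmIiIiIiIrMu6qYiHZmd3d3d4iIiIh3d3iIiIiIiImru7u4iHd3d3d3d3iIiYh3ZmeIiIiIiIiJmqu4iIiHd3eIh4iZqqmId3d4iIiIiIiHiJq4iJmId4mamZmqvMupmZiIiIiIiIh2d4moiIiIiJq7u7q7zdy7qqqYh4iIiHZVZ3d2Z3eImaq8zLu8zdzLu7qYd3eIh2VVZlVUVVZ4mru8zLu7u7u7qqqYh3d4dlRVVUMzM0Vomru7u7u7qqqqqpiIiId2ZURVVEMkREVnirzLu7u7qZmaqYiIiIdlREREREQ3ZmZ3iazMzMy6qZmZmHeIiHZDIjRERVZbqZiJmqvM3My6mYmZh3eIh2QhASNERWd93Mu8y7u7zLupmImYiIiIh1MQASRFZniO7u7u7bqquqmYiIiJmZmZh1QiI0Vmd3iN3u//7cuqqZiIiIiZmqqZh2VVVmd4iHiLze//7cu6mYiIiIiJqqqYh3d3iIiIh3iavN7u7dy6mIiId3eImZmId4iImZmYiImaq8zd3cy5iIiIdmZ3iIh3d3iJmZmZmZmru7u7u7upiIiHdmVmZmZlVniZmYmqqqqru7qZmZmYiIiHdmZVREREVniamIiaq6qbqpiIiIiIiIh3ZmZUQyIjVomqmYiJmZmZmYiIiIiIiIh2ZmZlQyIkV4mqqYh4iIiIiIiId4iIiIh2Zmd2UzNFZniaqpiIiIiIh3eHd4iIiId3d3iHVEVndmeJmqmYiIiIiHeIiIiIiId3iZmHZWd4h2ZnmqqpmZiIiIiIiIiIiHd4iamYd3eIh2ZniaqqqZmIiIiJmYiIiHd4mamZiHd3d3d4iaqqqqmYiIiImYiIh3iJmaqqqpdlZoiZqqqqmqqYiIiIiIiId3iJmaqqu6hlZ4q7uqqpmZqpiIiIiIiHd3eIiJmrzMqGZ5q7qqqZmZmqmZiIiIh2Z3d2d3eKvMqYiJmpmZmZmZmaqpiIiId2Z3ZmZVVnmqmZmZmYiIiIiImaqpiIiIdmd3d2ZVRFaIiZmZmIiIiIiIiJmZiIiId3d3iHdlVFVniJmZiIiIiIiIiIiYiIiIh3iIiId2VVZniJmZiIiIiIiIiA=="/>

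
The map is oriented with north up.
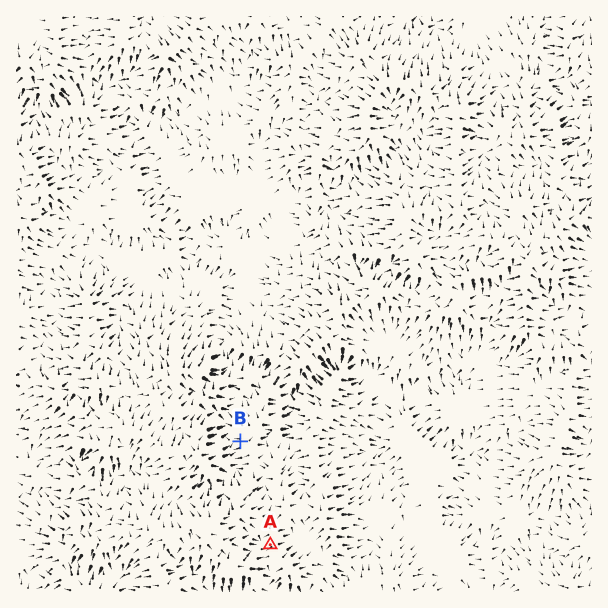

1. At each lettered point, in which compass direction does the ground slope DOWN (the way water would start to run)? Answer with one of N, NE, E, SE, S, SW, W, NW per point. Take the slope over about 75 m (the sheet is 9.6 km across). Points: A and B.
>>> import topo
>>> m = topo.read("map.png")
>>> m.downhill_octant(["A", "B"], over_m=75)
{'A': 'SW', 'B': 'W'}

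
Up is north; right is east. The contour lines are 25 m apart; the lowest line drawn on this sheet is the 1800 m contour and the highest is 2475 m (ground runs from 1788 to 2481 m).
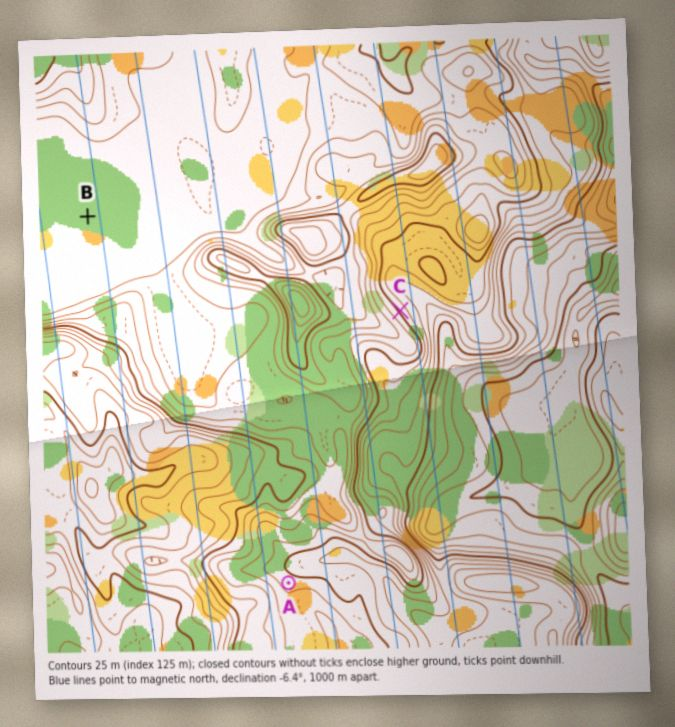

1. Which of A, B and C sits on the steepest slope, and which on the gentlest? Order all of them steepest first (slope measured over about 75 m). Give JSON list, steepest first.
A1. ["C", "A", "B"]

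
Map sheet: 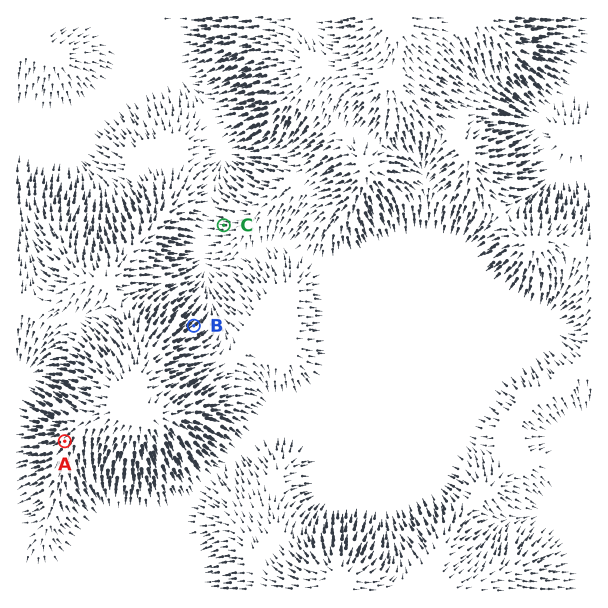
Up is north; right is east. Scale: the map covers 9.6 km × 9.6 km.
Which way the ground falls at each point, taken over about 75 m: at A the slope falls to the SW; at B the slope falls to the NE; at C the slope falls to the W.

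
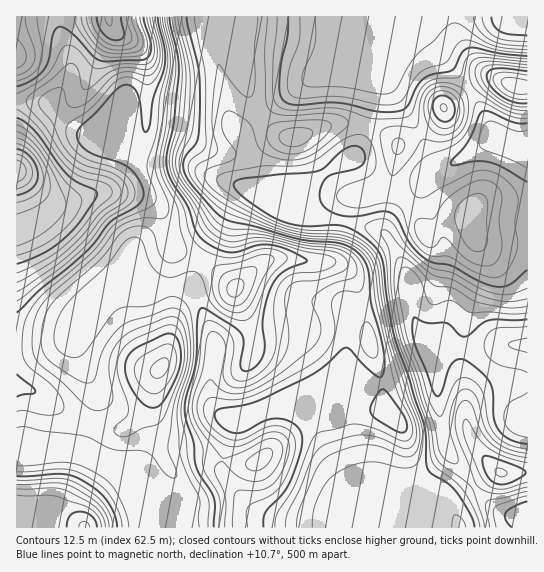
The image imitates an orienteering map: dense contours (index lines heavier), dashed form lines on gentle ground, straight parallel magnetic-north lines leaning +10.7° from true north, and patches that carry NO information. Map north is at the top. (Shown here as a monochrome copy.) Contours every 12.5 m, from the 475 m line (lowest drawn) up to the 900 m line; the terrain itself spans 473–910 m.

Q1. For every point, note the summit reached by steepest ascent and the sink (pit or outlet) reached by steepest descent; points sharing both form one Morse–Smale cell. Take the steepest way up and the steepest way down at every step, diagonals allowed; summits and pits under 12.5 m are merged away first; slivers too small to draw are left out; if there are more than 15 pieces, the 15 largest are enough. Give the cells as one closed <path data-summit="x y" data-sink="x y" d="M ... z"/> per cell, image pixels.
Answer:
<path data-summit="17 171" data-sink="527 345" d="M35 101l-19 1 0 348 46-1 20 4 2-12 11-32 1-12-21-51 4-11 34-39 14-7 42-2 17 0 5 2 4-16 12-26 16-22 13-27 9-9 34 15 4-1-42-18-30-9-24-13-33 0-12-3-17-12-50-19-19-18-6-8z"/><path data-summit="17 171" data-sink="527 345" d="M410 297l-60 12-2 2-1 24-4-3-30-3-39 3-45 9-14 8-4 26 0 23 5 12 16 11-21 27-8 3-22 0-12 2-14 7-14 15 21 18 22 14 5 7-4 14 275-1-11-24 21-14 3-4-28-39-8-48 0-19 3-10 8-15 8-7-5-4-32-14-6-14z"/><path data-summit="109 17" data-sink="527 345" d="M214 16l-156 0 1 13 12 30 0 11-7 16-12 16 1 5 22 22 50 19 17 12 12 3 33 0 24 13 30 9 78 34 6 0-11-11-58-25-1-16-4-13-6-11-8-8-10-25-12-64z"/><path data-summit="235 289" data-sink="527 345" d="M246 189l-10 9-13 27-16 22-15 35 0 7 19 40 4 19 14-7 45-9 39-3 30 3 4 3 1-24 2-2 61-12-7-30-12-24-9-11-36-11-32-2z"/><path data-summit="161 369" data-sink="527 345" d="M186 287l-53 1-20 8-34 39-4 8 21 54-3 17-10 32 0 7 58 26 3-1-3-3 2-2 19-17 19-5 22 0 8-3 21-27-13-8-6-7-2-8 0-23 4-18 0-15-20-49z"/><path data-summit="471 215" data-sink="527 345" d="M502 201l-19 2-10 7-4 9-24 5-19 11-11-22-9-10-14 14-7 12 0 5 12 19 10 22 5 35 7 19 32 14 6 5 20 1 26-5 25 1 0-139z"/><path data-summit="259 461" data-sink="527 345" d="M289 405l-22 3-20 9-8 2-6 6-10 33-2 12 8 13 24 26 10 6 20 5 68 3 47-20 15-16-52 20-5-5-23-40-20-44z"/><path data-summit="501 473" data-sink="527 345" d="M511 344l-34 5-22-1-7 6-9 19-2 25 8 48 29 39 21-13 24 1 9-2 0-125z"/><path data-summit="85 527" data-sink="527 345" d="M62 449l-46 2 1 77 167-1 5-12-5-8-38-27-61-27z"/><path data-summit="17 171" data-sink="527 17" d="M445 16l-203 0-2 45 12 42 7 11 3 1 45-35 122-49 5-3z"/><path data-summit="294 137" data-sink="527 17" d="M431 29l-124 51-47 35 13 14 14 8 15-1 31-12 18-1 15 2 9-38 10-4 18-18 8-14z"/><path data-summit="471 215" data-sink="527 147" d="M498 139l-11 2-28 19-29 13-6 6-7 14-10 10 8 10 11 22 19-11 24-5 9-14 9-4 41 4 0-58-14-2z"/><path data-summit="294 137" data-sink="527 345" d="M261 116l-20 15 2 8 10 23 3 21 58 25-3-10 1-16 21-14 9-9 15-9 8-24-14-3-18 1-31 12-15 1-14-8z"/><path data-summit="517 86" data-sink="527 17" d="M527 16l-81 0-19 21 42 51 18-9 10 0 20 8 10 0z"/><path data-summit="17 57" data-sink="527 345" d="M57 16l-41 1 1 84 34 3 18-29 2-16-12-30z"/>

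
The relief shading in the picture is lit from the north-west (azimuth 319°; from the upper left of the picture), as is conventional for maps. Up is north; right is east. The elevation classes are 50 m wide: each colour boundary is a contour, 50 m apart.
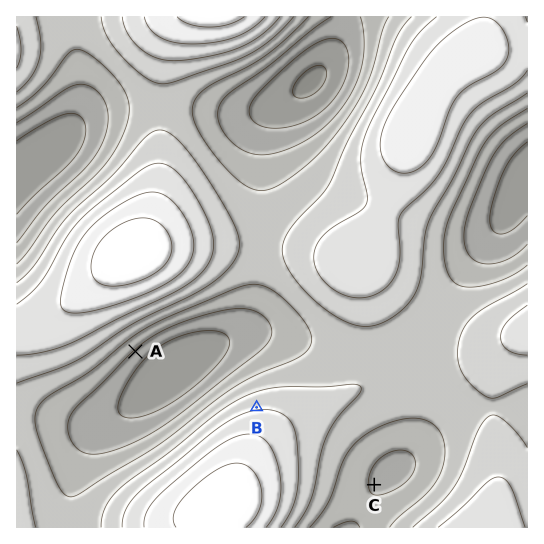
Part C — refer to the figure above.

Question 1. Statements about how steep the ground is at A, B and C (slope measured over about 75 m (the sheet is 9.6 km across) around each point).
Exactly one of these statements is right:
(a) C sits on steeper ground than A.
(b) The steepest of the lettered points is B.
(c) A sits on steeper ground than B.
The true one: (c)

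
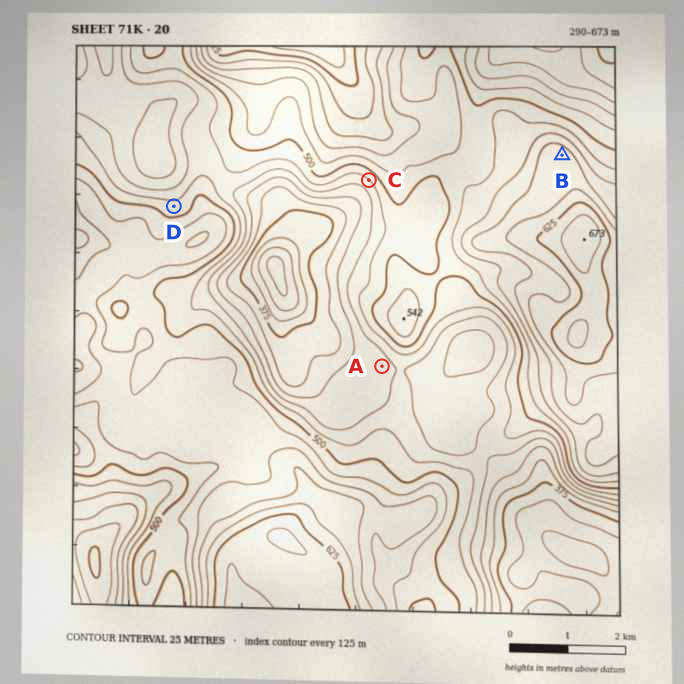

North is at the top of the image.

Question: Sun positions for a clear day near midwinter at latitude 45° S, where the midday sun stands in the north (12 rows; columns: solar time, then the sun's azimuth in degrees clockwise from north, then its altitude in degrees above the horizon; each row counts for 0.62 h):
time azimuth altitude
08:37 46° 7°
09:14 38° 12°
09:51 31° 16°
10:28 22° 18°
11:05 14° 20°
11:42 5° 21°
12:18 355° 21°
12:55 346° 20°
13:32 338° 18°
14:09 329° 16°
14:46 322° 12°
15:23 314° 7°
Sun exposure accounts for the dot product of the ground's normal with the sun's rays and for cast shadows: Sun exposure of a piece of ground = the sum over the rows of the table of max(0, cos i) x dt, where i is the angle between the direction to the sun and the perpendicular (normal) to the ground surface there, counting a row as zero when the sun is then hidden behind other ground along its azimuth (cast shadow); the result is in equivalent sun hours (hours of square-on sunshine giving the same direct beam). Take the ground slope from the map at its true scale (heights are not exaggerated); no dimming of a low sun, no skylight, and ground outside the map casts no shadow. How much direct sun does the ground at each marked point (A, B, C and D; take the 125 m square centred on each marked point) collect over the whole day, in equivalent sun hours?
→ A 1.9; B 2.3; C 1.2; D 2.5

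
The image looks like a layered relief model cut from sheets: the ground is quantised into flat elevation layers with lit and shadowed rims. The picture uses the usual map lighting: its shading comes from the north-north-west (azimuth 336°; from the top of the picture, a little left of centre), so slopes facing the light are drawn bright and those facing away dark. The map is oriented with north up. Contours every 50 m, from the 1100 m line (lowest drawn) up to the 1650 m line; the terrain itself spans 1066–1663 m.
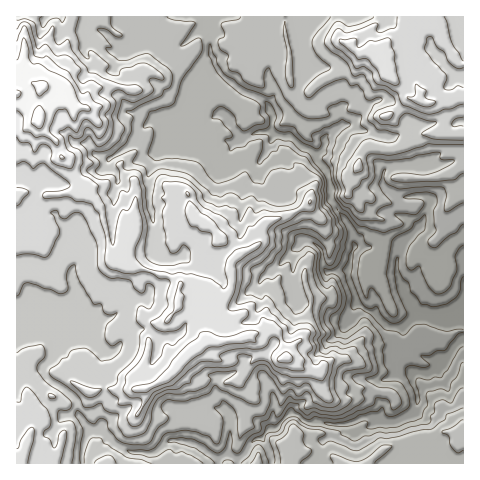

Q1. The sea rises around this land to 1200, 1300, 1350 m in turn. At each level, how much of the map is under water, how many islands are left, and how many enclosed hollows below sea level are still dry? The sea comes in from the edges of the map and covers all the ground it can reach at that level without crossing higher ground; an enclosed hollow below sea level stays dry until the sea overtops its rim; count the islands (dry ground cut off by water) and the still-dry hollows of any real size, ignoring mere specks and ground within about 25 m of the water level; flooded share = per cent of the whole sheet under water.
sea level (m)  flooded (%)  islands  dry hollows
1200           12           0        0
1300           31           0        0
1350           47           0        0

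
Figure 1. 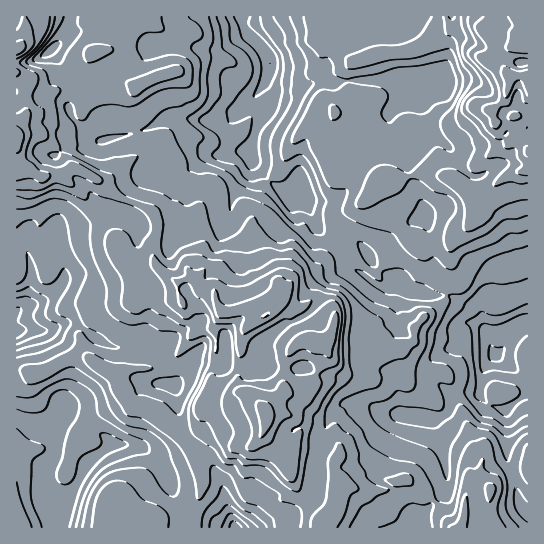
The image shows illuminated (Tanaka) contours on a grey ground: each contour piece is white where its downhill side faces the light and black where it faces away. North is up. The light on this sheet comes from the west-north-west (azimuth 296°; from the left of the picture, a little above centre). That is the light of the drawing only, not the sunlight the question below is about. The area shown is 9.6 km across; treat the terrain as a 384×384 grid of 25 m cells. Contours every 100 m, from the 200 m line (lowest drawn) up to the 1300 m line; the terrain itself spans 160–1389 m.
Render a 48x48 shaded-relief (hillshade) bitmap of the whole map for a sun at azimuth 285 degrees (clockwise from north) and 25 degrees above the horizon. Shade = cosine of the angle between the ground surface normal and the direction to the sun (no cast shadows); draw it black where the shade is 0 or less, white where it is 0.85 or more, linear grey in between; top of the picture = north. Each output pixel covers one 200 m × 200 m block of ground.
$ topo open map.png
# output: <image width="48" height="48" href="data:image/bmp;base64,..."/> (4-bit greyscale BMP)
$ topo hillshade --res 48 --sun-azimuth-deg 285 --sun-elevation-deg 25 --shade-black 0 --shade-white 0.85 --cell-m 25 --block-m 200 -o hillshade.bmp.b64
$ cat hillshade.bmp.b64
<image width="48" height="48" href="data:image/bmp;base64,Qk32BAAAAAAAAHYAAAAoAAAAMAAAADAAAAABAAQAAAAAAIAEAAATCwAAEwsAABAAAAAAAAAAAAAAABEREQAiIiIAMzMzAERERABVVVUAZmZmAHd3dwCIiIgAmZmZAKqqqgC7u7sAzMzMAN3d3QDu7u4A////ABEmz/yHiHZnQABJu8rNtBFFVVe+2VZTIgFGv/yXeHZoUQN5mYm8yCFFVVab3HYwEgJXnv6XZmZ6kxaZiYiJukE1VVZnzpcwFBJoi/+4ZVWLtie6iJhWvHM1ZmVFz7lQBiNpd9/ZdlWctze5iacDrINHiHQ0v8hgOTR5hZ3bmGestliXabcCmmRXiHVFvsdDjFVollm7uZq7p5qIVocRmlI2d3dmrcgkrWZoqVV5q7u7mL26U1YgenIlZ3d3rLgzvmd4qnVomJqqmay9sxUwWXM1ZneIrLg0vmeIqoeJh5mJqqu81QIwJmREVneJu4VFrXdnm7qqmJds2au7xxIQA1RERXeIqkNWvWVEirzLmYZu+py8tzMxADRENGd2dzRmi1MSeazKdmZ9/pzKiHVDAARVNFVVUye3RYURSJq5VEaL/8vJiqdmMAJVRVNGUgWoZrljN5mHdlRY38unm7d4UQJFVkJXUgKImqqpeahniHd2nsu3erdYggBnVUEmZABazaq7y5Z4mGi4XcvGaspWYABZhkACZgA63szN3IeImXWcaKvWOc2ncABXiHIANRBHvcy97JiHd4d5qnfZEou5kwBWZ5UAFCFGZ8y6vLmIdXiHa8eLcQWatwBWVrogATRTNLzduqqrlWmoWcqImCFYtwA0Z5pyESaFIWm926q8t3q5eqeaqnEnhhA1Z3iYYgOIdjeHvLu7uIu5ipaKvKIDRENGd3iIdRFXdxaFi8y6qZu5h2Z6zaUAI0Vnd4iIdjJWZieWesy5mqicl2Z4q6chMjZ3eIh4dENGdliGmsyoipWclniImZcjVUV4iZh5czM1Zoh3q8yoeZR6p1iJmIczd2V4mZiLlCMzRYhnqsyoaJVIl0ipdXdFmXaIiIicyEIjRVZmmruXeaZHhka6ZVRXqoh3Znec3IMSVURWiph4iYZXdkWqdBN63Kl2VVaLzbYzRUMleHZ4h3Vnh0WJcxR73MyWVUV5rLdUVVQCZlZlVnd3iGRWZEZ72py3ZUWIq5h2ZkZDRHcyRodniXMliGV82mnKdmiqmGm5dmVGh1NVVndVZ2Q0rJR82me8l4mqmIisyiI4pUaId3ZkM0ZFvsZruXZ5mJu5isp5zQA1RFeZmHZUMzQ1zdp6qHZmeImpmry5rAARIzV5mZdUVDRUre2Zp3d4iHd5qqupmgEiM0Vnd4h1MkeFfe7ZmHZ3eJmLuqylV0IhJmVmZmVUEkR5au7smWZmaZis3buXdXUxJ3VnU0ZlIAI4mN7+uGZ1R5ib7/yVZmRFRnZ4gwNWMAIies7eyYiGRYiJ3/zbVXMlZ3d5p0MzABNBKu3Luqh3ZneIz/7tdUMUiXeImqhiABRSB+7aqpZVRWZ3ve3dmAFpqoZmaKqVEBRSBe7bm7hkRERFvtynQwAK3KdlRXmFMiRCKN3LiKqYh3VEn/2pdgAAvbl1RXd1QgAje83chniZmaqHje7KqmMASrqGVmdlUgAWq7zbiJdniJu7rO2ZunYQKJqXZWZVUgApu7y6mImHdmm8zuyqqg=="/>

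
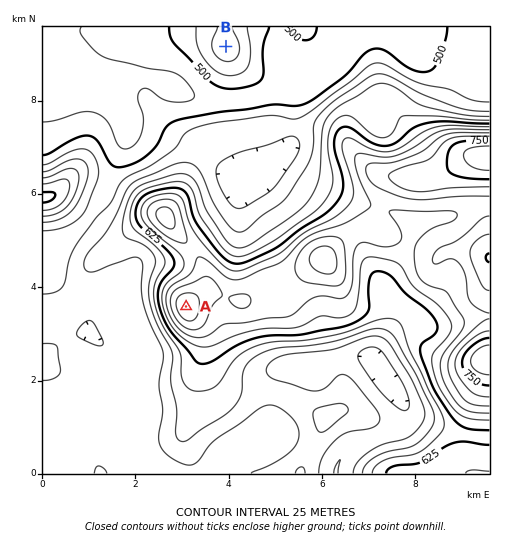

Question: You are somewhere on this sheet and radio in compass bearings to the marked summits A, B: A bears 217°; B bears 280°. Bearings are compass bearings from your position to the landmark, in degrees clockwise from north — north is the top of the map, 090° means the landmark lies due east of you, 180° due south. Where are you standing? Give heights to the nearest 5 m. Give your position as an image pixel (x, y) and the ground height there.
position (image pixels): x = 364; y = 71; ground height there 525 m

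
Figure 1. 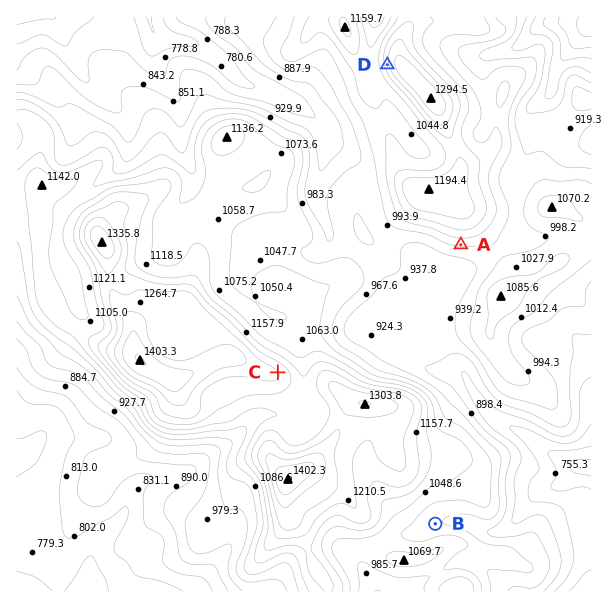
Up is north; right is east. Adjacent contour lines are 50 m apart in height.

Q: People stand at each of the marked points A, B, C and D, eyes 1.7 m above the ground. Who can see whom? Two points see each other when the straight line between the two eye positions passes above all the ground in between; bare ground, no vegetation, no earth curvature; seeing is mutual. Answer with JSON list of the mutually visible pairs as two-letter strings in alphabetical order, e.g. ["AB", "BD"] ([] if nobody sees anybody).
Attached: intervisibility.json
["AC", "CD"]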